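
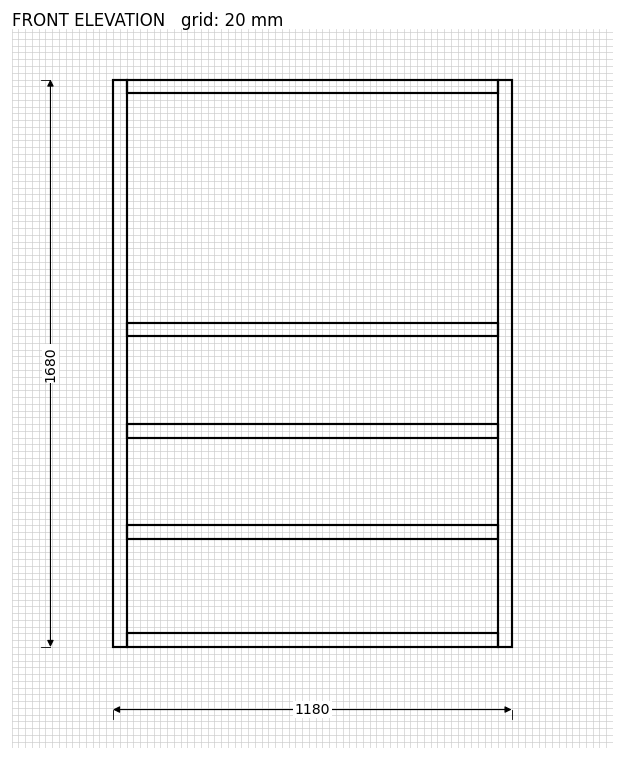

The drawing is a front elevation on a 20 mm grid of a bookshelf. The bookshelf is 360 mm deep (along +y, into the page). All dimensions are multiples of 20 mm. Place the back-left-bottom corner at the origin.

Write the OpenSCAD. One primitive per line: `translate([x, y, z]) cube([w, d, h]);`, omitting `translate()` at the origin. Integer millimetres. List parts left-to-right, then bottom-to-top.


cube([40, 360, 1680]);
translate([40, 0, 0]) cube([1100, 360, 40]);
translate([40, 0, 320]) cube([1100, 360, 40]);
translate([40, 0, 620]) cube([1100, 360, 40]);
translate([40, 0, 920]) cube([1100, 360, 40]);
translate([40, 0, 1640]) cube([1100, 360, 40]);
translate([1140, 0, 0]) cube([40, 360, 1680]);


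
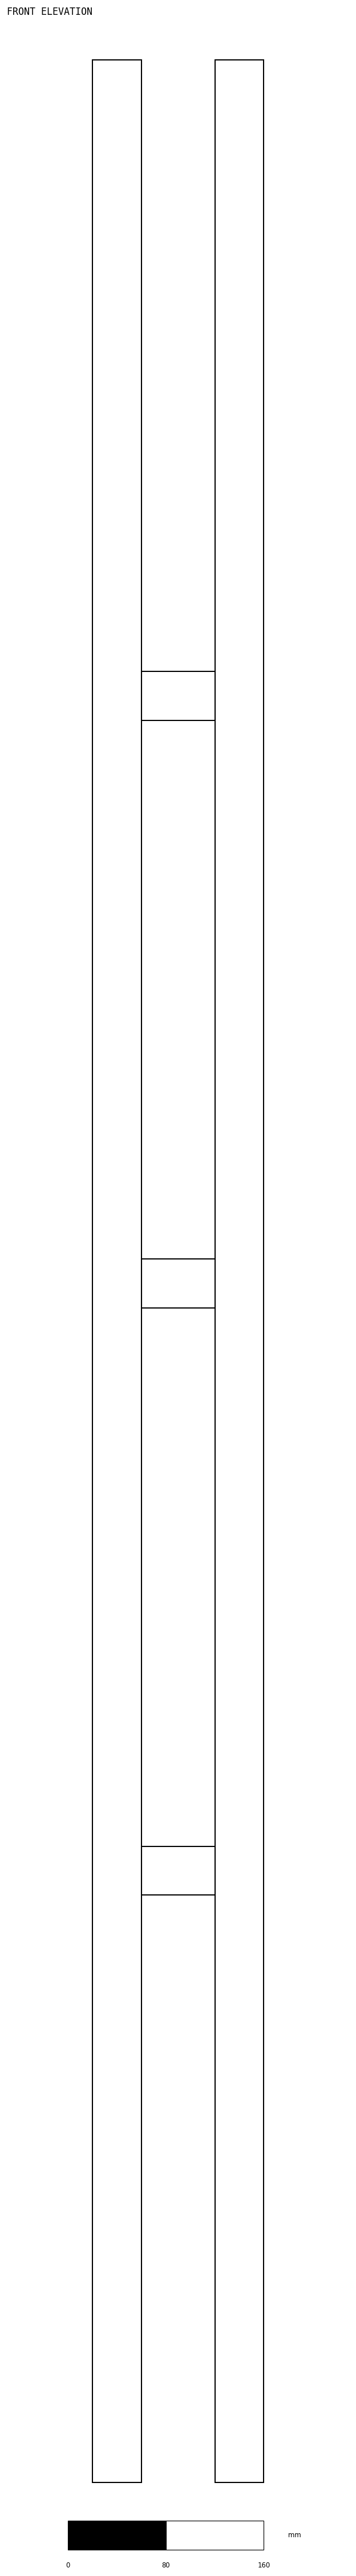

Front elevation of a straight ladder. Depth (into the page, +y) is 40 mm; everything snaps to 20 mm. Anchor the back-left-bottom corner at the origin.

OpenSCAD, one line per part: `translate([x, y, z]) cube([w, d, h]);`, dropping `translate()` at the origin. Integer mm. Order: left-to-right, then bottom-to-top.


cube([40, 40, 1980]);
translate([40, 0, 480]) cube([60, 40, 40]);
translate([40, 0, 960]) cube([60, 40, 40]);
translate([40, 0, 1440]) cube([60, 40, 40]);
translate([100, 0, 0]) cube([40, 40, 1980]);


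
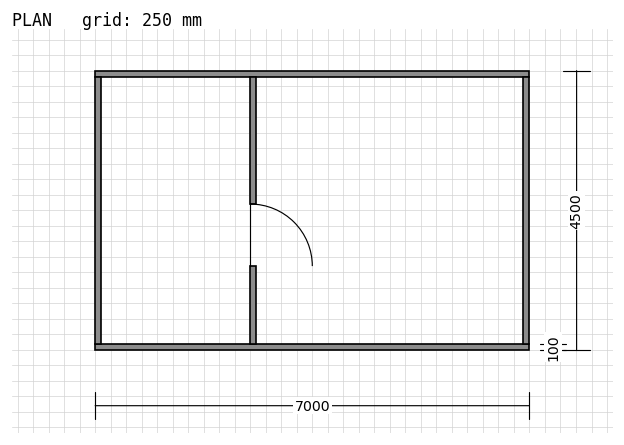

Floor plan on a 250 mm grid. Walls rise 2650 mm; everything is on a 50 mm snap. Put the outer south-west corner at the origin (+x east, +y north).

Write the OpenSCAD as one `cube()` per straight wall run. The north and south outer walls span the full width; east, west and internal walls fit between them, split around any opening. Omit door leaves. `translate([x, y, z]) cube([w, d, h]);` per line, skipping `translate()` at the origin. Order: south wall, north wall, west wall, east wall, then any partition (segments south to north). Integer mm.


cube([7000, 100, 2650]);
translate([0, 4400, 0]) cube([7000, 100, 2650]);
translate([0, 100, 0]) cube([100, 4300, 2650]);
translate([6900, 100, 0]) cube([100, 4300, 2650]);
translate([2500, 100, 0]) cube([100, 1250, 2650]);
translate([2500, 2350, 0]) cube([100, 2050, 2650]);


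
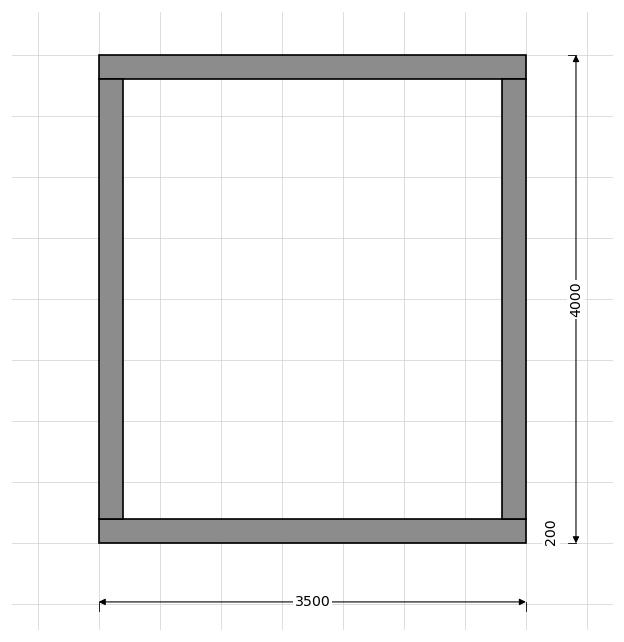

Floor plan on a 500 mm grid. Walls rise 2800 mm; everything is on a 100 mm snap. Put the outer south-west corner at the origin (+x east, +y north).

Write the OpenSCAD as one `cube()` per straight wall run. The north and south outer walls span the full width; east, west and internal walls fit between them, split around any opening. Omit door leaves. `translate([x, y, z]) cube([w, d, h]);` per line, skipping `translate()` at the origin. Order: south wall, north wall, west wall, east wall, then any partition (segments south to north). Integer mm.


cube([3500, 200, 2800]);
translate([0, 3800, 0]) cube([3500, 200, 2800]);
translate([0, 200, 0]) cube([200, 3600, 2800]);
translate([3300, 200, 0]) cube([200, 3600, 2800]);


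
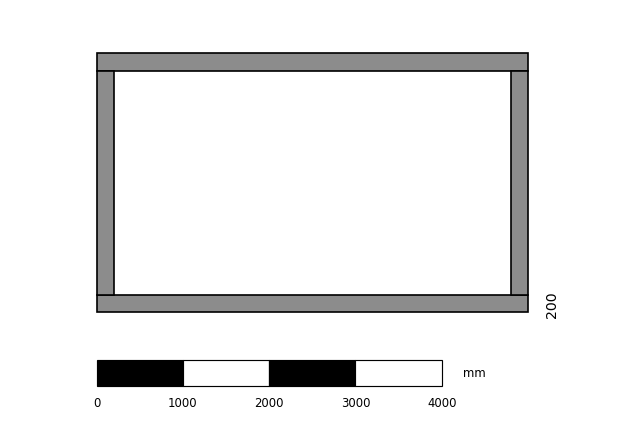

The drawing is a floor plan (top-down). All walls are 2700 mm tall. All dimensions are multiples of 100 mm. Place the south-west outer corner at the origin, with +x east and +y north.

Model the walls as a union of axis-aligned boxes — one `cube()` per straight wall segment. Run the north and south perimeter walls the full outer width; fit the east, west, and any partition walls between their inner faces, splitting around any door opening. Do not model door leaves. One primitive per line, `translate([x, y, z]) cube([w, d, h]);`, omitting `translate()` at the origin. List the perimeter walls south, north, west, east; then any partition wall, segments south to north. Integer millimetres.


cube([5000, 200, 2700]);
translate([0, 2800, 0]) cube([5000, 200, 2700]);
translate([0, 200, 0]) cube([200, 2600, 2700]);
translate([4800, 200, 0]) cube([200, 2600, 2700]);


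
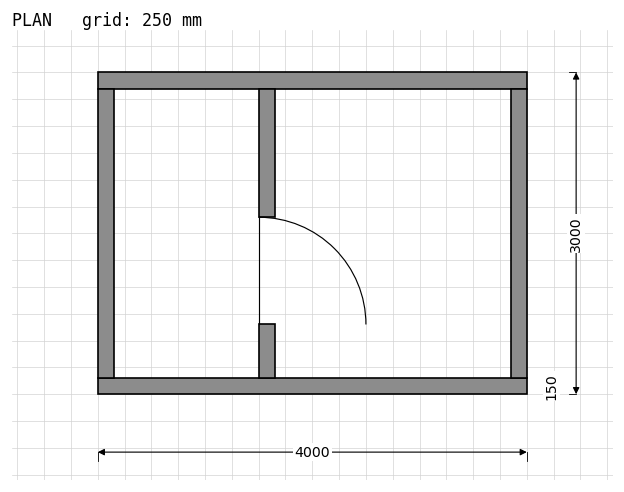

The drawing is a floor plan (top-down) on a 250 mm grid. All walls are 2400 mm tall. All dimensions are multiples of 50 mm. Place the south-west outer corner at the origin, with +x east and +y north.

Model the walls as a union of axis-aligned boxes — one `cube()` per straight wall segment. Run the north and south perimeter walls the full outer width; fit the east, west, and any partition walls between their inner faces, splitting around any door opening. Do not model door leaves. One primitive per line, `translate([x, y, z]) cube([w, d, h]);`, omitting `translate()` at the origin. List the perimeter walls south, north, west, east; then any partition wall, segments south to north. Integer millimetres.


cube([4000, 150, 2400]);
translate([0, 2850, 0]) cube([4000, 150, 2400]);
translate([0, 150, 0]) cube([150, 2700, 2400]);
translate([3850, 150, 0]) cube([150, 2700, 2400]);
translate([1500, 150, 0]) cube([150, 500, 2400]);
translate([1500, 1650, 0]) cube([150, 1200, 2400]);


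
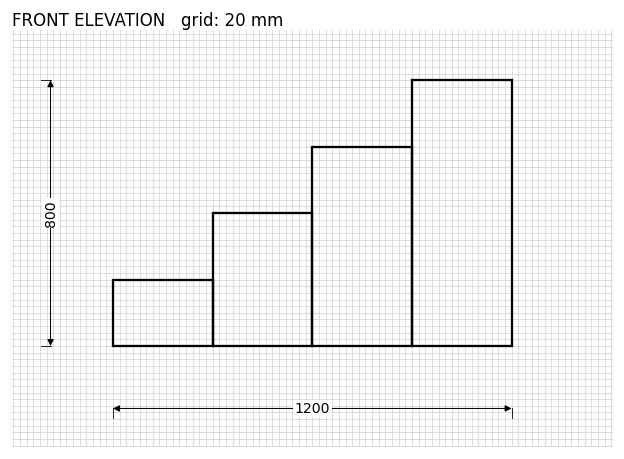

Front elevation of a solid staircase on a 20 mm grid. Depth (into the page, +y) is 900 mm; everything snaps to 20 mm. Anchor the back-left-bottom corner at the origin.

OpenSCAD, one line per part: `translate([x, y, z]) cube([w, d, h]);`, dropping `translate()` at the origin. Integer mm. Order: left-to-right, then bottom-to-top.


cube([300, 900, 200]);
translate([300, 0, 0]) cube([300, 900, 400]);
translate([600, 0, 0]) cube([300, 900, 600]);
translate([900, 0, 0]) cube([300, 900, 800]);


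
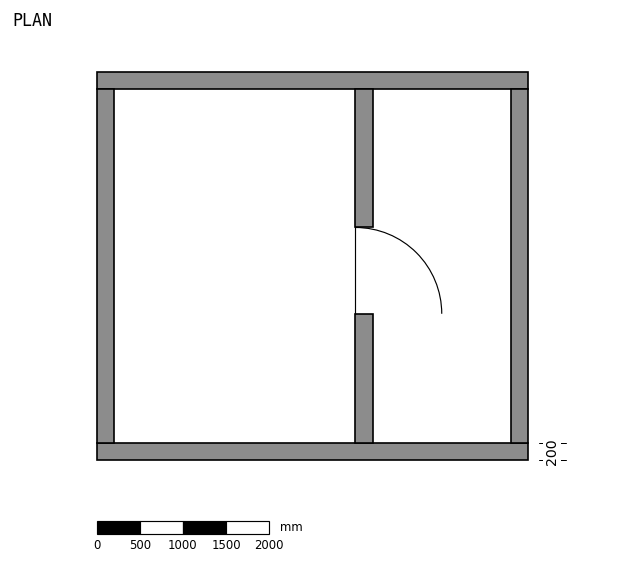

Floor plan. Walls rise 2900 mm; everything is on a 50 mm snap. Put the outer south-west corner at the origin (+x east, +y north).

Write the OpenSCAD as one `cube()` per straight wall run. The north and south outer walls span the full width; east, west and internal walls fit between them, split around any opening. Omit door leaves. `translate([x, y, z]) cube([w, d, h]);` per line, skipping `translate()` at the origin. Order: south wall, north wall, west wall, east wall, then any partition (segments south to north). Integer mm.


cube([5000, 200, 2900]);
translate([0, 4300, 0]) cube([5000, 200, 2900]);
translate([0, 200, 0]) cube([200, 4100, 2900]);
translate([4800, 200, 0]) cube([200, 4100, 2900]);
translate([3000, 200, 0]) cube([200, 1500, 2900]);
translate([3000, 2700, 0]) cube([200, 1600, 2900]);


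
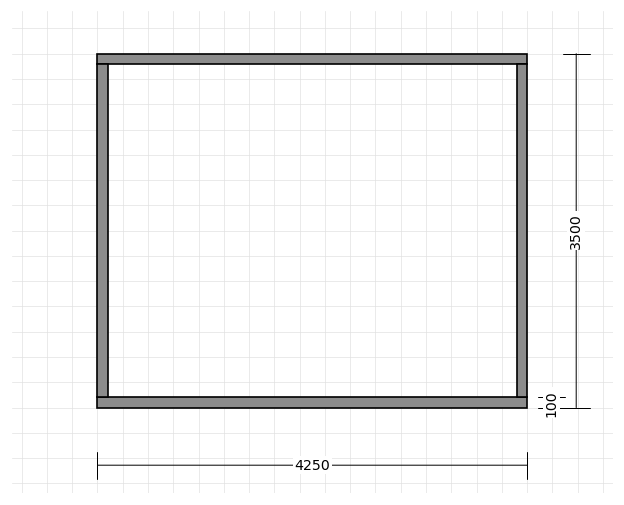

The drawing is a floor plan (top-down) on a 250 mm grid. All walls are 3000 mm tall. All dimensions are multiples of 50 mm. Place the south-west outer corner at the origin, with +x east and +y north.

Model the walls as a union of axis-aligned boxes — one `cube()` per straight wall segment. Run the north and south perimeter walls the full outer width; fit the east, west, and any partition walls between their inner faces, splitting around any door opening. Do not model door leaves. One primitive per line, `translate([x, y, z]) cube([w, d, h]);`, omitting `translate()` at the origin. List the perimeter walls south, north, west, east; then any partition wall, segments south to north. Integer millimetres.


cube([4250, 100, 3000]);
translate([0, 3400, 0]) cube([4250, 100, 3000]);
translate([0, 100, 0]) cube([100, 3300, 3000]);
translate([4150, 100, 0]) cube([100, 3300, 3000]);


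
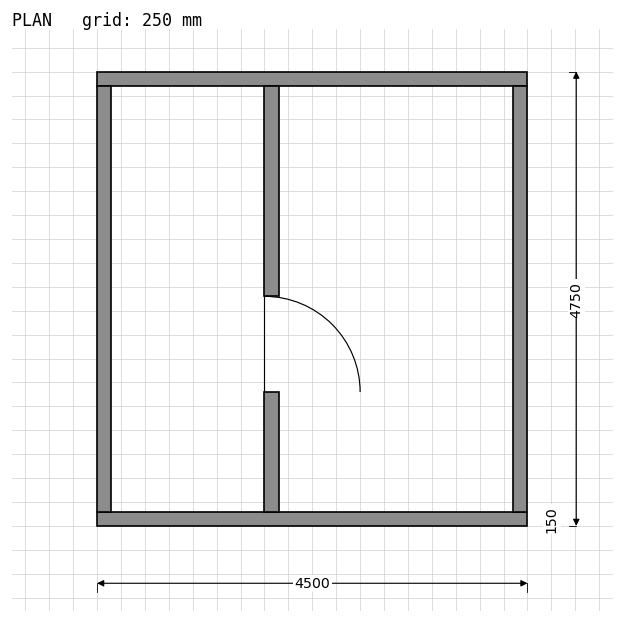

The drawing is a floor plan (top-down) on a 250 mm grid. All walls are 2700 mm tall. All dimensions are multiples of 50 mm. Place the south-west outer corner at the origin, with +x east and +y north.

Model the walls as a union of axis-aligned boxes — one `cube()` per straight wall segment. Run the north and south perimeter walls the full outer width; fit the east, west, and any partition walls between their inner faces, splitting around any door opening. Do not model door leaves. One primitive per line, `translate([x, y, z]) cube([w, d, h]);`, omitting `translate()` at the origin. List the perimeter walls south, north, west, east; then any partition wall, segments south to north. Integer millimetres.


cube([4500, 150, 2700]);
translate([0, 4600, 0]) cube([4500, 150, 2700]);
translate([0, 150, 0]) cube([150, 4450, 2700]);
translate([4350, 150, 0]) cube([150, 4450, 2700]);
translate([1750, 150, 0]) cube([150, 1250, 2700]);
translate([1750, 2400, 0]) cube([150, 2200, 2700]);


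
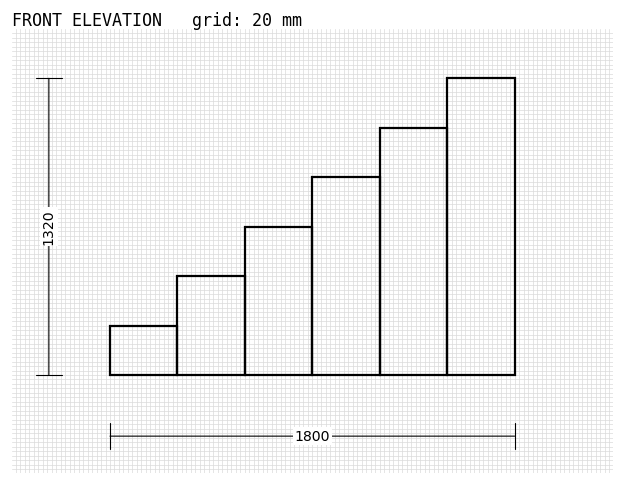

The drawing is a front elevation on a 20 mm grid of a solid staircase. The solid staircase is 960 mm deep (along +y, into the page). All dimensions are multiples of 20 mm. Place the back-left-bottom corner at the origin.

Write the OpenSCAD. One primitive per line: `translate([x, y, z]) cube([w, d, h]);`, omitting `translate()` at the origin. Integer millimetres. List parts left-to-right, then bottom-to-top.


cube([300, 960, 220]);
translate([300, 0, 0]) cube([300, 960, 440]);
translate([600, 0, 0]) cube([300, 960, 660]);
translate([900, 0, 0]) cube([300, 960, 880]);
translate([1200, 0, 0]) cube([300, 960, 1100]);
translate([1500, 0, 0]) cube([300, 960, 1320]);


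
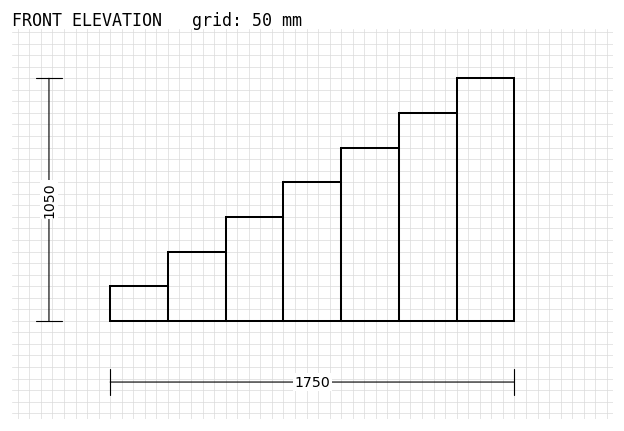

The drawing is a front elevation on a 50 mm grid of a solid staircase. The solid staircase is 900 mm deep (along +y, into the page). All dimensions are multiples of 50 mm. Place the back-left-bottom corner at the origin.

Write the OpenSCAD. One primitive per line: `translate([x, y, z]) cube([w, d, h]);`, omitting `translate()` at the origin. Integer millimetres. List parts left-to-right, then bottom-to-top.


cube([250, 900, 150]);
translate([250, 0, 0]) cube([250, 900, 300]);
translate([500, 0, 0]) cube([250, 900, 450]);
translate([750, 0, 0]) cube([250, 900, 600]);
translate([1000, 0, 0]) cube([250, 900, 750]);
translate([1250, 0, 0]) cube([250, 900, 900]);
translate([1500, 0, 0]) cube([250, 900, 1050]);


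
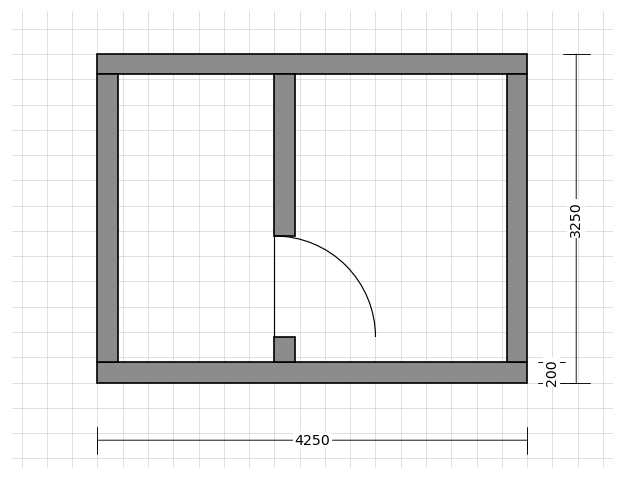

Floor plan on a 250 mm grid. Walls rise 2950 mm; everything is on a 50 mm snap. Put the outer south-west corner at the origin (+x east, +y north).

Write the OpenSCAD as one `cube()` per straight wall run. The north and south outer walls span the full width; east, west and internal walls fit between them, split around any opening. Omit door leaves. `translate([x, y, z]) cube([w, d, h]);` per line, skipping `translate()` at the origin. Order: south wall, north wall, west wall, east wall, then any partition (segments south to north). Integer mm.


cube([4250, 200, 2950]);
translate([0, 3050, 0]) cube([4250, 200, 2950]);
translate([0, 200, 0]) cube([200, 2850, 2950]);
translate([4050, 200, 0]) cube([200, 2850, 2950]);
translate([1750, 200, 0]) cube([200, 250, 2950]);
translate([1750, 1450, 0]) cube([200, 1600, 2950]);


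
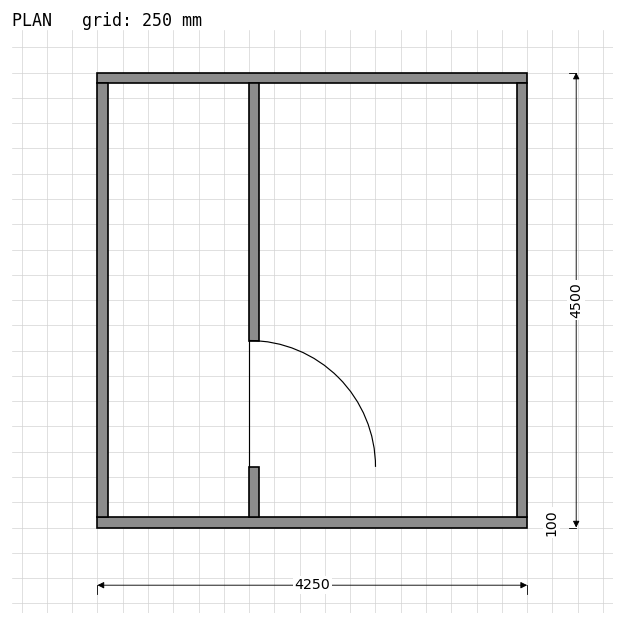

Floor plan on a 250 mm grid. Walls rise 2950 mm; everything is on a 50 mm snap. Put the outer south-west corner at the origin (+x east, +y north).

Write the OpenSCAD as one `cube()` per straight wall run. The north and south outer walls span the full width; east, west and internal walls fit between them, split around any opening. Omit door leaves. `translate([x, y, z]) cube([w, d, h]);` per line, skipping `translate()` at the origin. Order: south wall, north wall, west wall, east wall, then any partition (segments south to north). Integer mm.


cube([4250, 100, 2950]);
translate([0, 4400, 0]) cube([4250, 100, 2950]);
translate([0, 100, 0]) cube([100, 4300, 2950]);
translate([4150, 100, 0]) cube([100, 4300, 2950]);
translate([1500, 100, 0]) cube([100, 500, 2950]);
translate([1500, 1850, 0]) cube([100, 2550, 2950]);


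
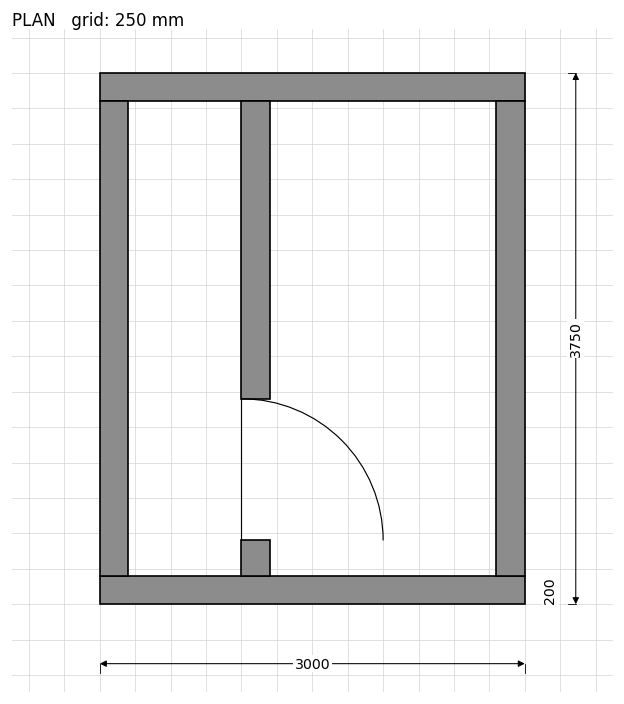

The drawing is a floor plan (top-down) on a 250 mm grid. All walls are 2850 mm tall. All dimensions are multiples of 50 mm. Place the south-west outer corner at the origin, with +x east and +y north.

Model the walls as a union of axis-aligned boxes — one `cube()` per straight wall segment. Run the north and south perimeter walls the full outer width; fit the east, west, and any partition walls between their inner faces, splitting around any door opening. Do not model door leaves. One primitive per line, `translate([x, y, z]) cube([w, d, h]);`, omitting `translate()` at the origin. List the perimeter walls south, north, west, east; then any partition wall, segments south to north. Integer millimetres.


cube([3000, 200, 2850]);
translate([0, 3550, 0]) cube([3000, 200, 2850]);
translate([0, 200, 0]) cube([200, 3350, 2850]);
translate([2800, 200, 0]) cube([200, 3350, 2850]);
translate([1000, 200, 0]) cube([200, 250, 2850]);
translate([1000, 1450, 0]) cube([200, 2100, 2850]);


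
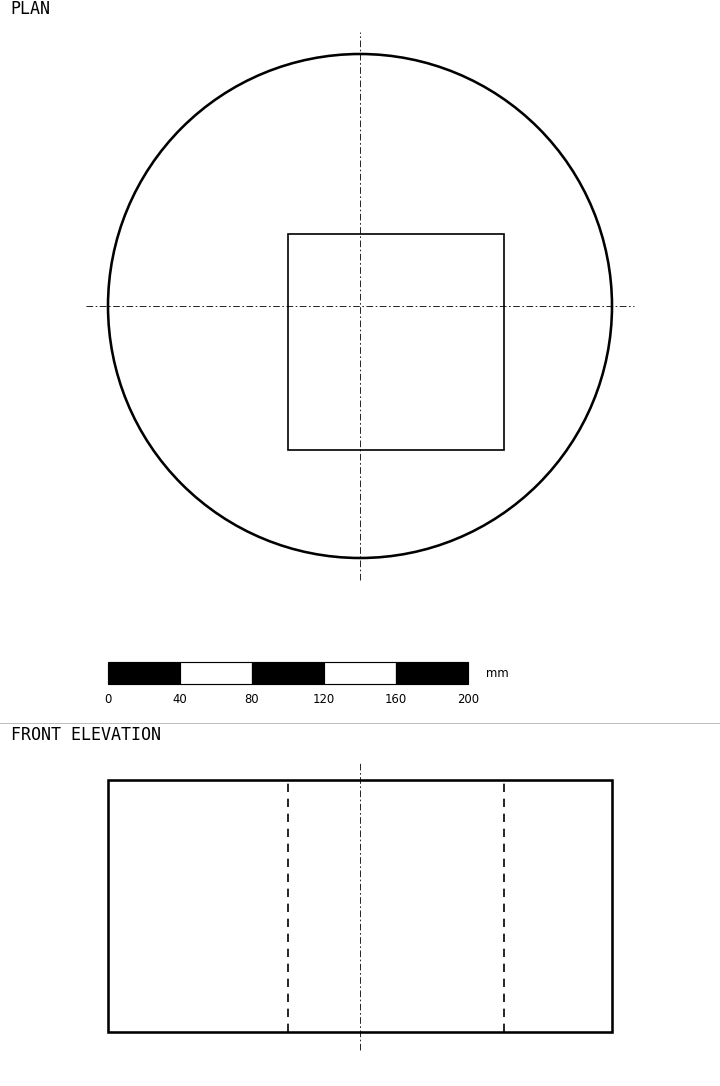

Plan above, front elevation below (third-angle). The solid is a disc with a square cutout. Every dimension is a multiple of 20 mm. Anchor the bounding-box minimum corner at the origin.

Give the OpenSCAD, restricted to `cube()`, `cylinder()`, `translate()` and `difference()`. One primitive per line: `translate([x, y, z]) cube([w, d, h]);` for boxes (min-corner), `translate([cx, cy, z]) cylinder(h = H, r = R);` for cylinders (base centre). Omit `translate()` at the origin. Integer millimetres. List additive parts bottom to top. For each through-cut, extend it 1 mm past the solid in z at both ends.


difference() {
  translate([140, 140, 0]) cylinder(h = 140, r = 140);
  translate([100, 60, -1]) cube([120, 120, 142]);
}


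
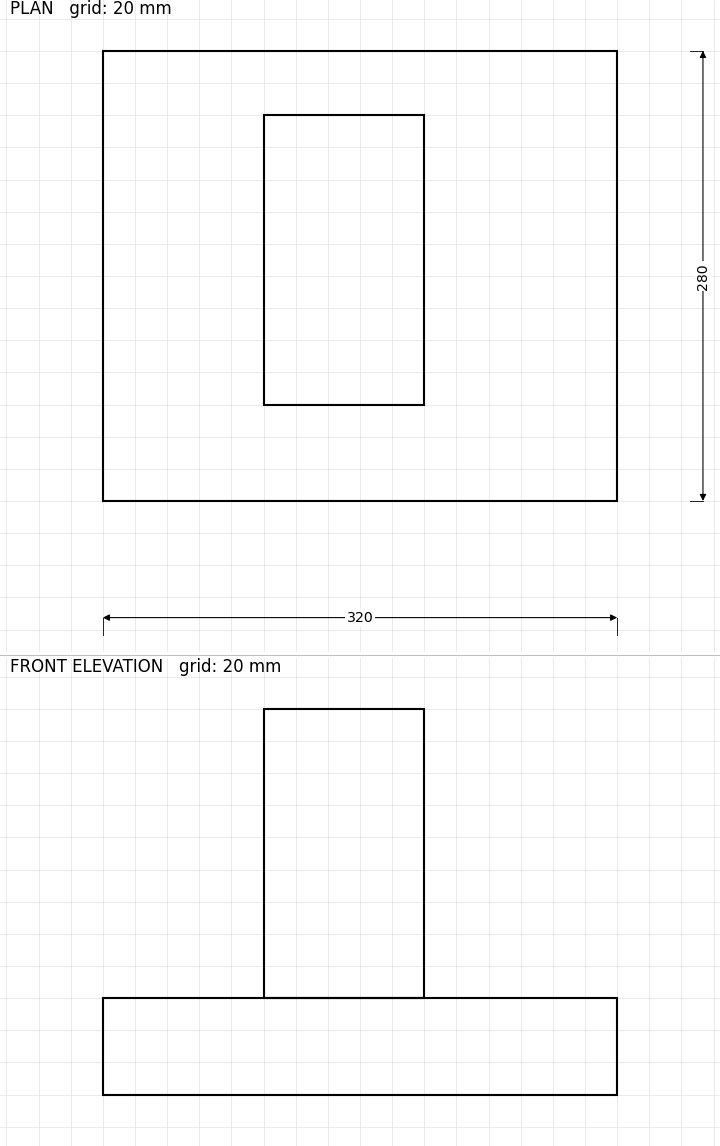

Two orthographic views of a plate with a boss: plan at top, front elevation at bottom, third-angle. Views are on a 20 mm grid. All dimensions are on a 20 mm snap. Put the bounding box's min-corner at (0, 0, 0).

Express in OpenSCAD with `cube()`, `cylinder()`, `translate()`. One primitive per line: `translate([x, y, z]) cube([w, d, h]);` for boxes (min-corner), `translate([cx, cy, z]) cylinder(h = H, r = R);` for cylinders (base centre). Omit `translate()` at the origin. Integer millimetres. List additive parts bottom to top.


cube([320, 280, 60]);
translate([100, 60, 60]) cube([100, 180, 180]);


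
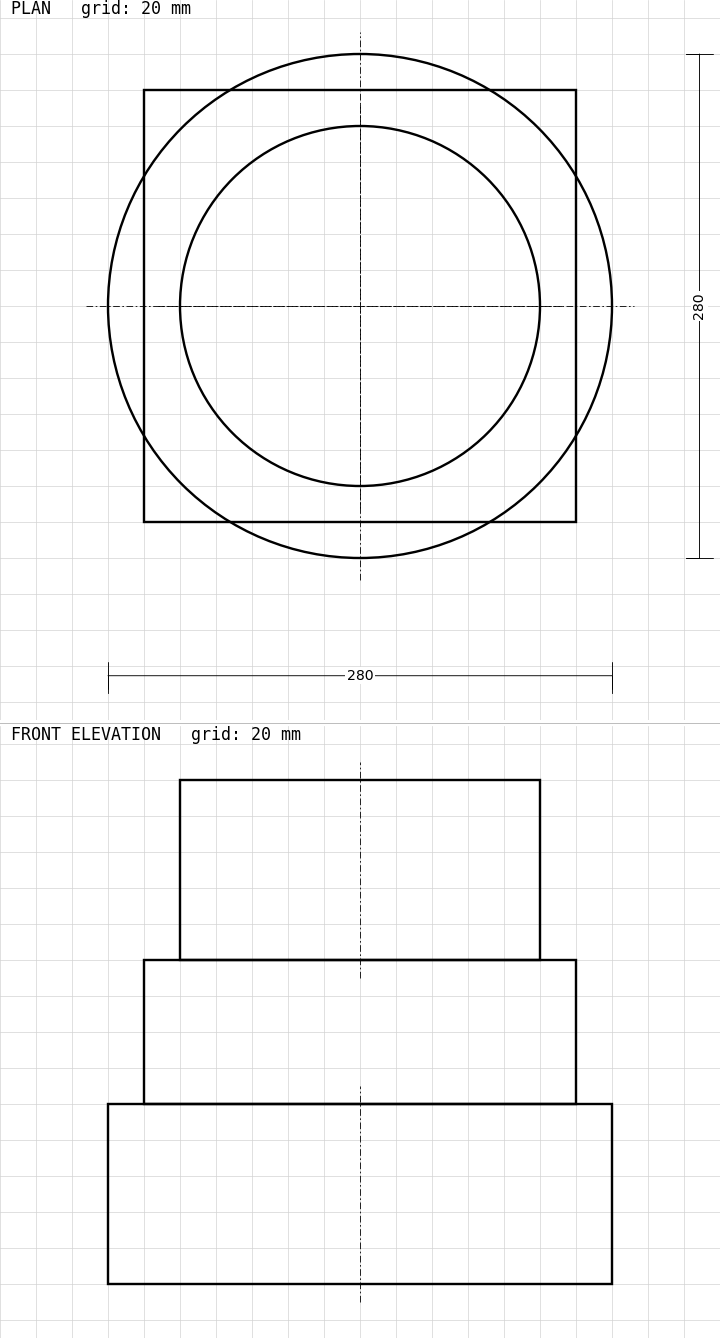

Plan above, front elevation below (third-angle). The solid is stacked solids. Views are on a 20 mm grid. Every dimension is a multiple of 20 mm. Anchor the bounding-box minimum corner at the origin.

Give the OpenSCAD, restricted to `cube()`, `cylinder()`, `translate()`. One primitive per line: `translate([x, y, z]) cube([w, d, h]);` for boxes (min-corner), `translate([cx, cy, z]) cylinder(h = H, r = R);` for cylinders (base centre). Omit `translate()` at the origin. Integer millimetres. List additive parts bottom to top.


translate([140, 140, 0]) cylinder(h = 100, r = 140);
translate([20, 20, 100]) cube([240, 240, 80]);
translate([140, 140, 180]) cylinder(h = 100, r = 100);


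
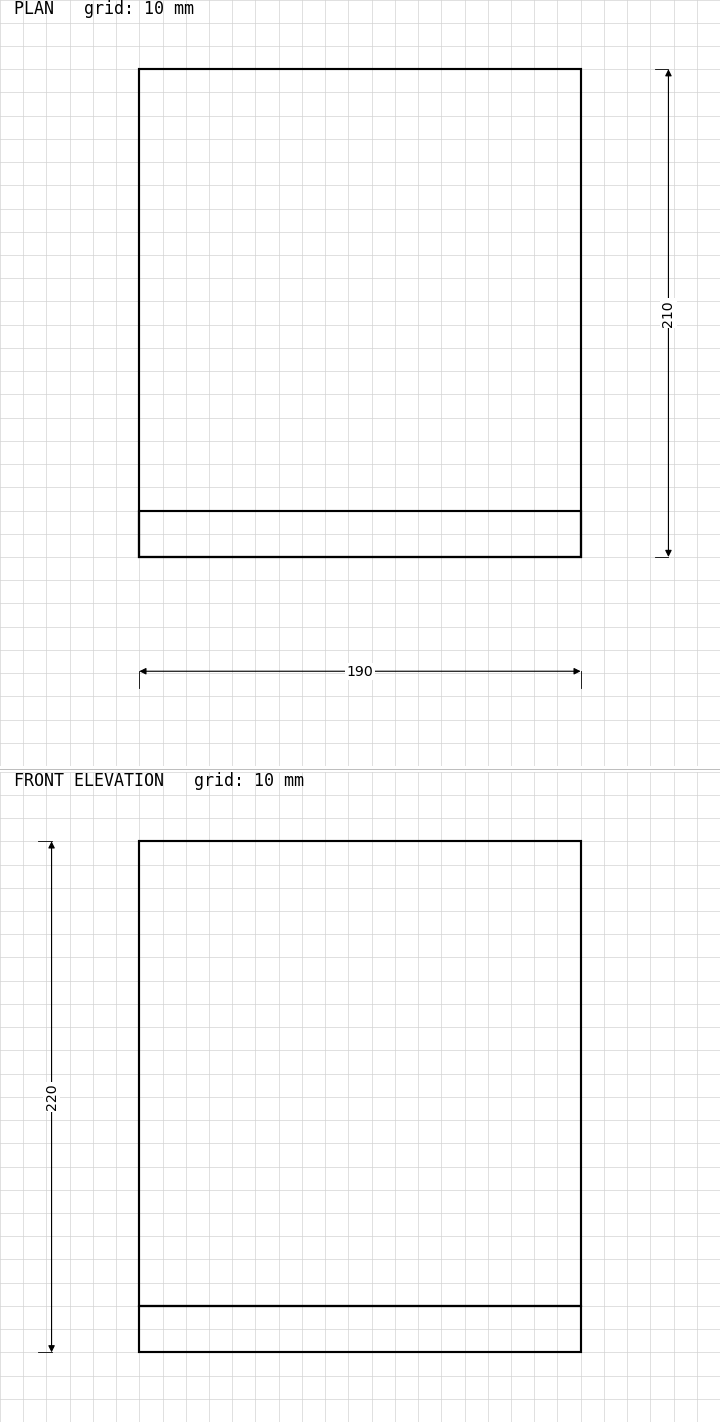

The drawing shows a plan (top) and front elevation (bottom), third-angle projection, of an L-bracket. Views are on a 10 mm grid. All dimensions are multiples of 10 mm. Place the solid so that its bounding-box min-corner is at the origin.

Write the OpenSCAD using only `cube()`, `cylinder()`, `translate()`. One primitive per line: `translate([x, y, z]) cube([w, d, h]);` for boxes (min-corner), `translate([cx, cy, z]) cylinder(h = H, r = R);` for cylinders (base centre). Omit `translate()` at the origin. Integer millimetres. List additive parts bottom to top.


cube([190, 210, 20]);
translate([0, 0, 20]) cube([190, 20, 200]);


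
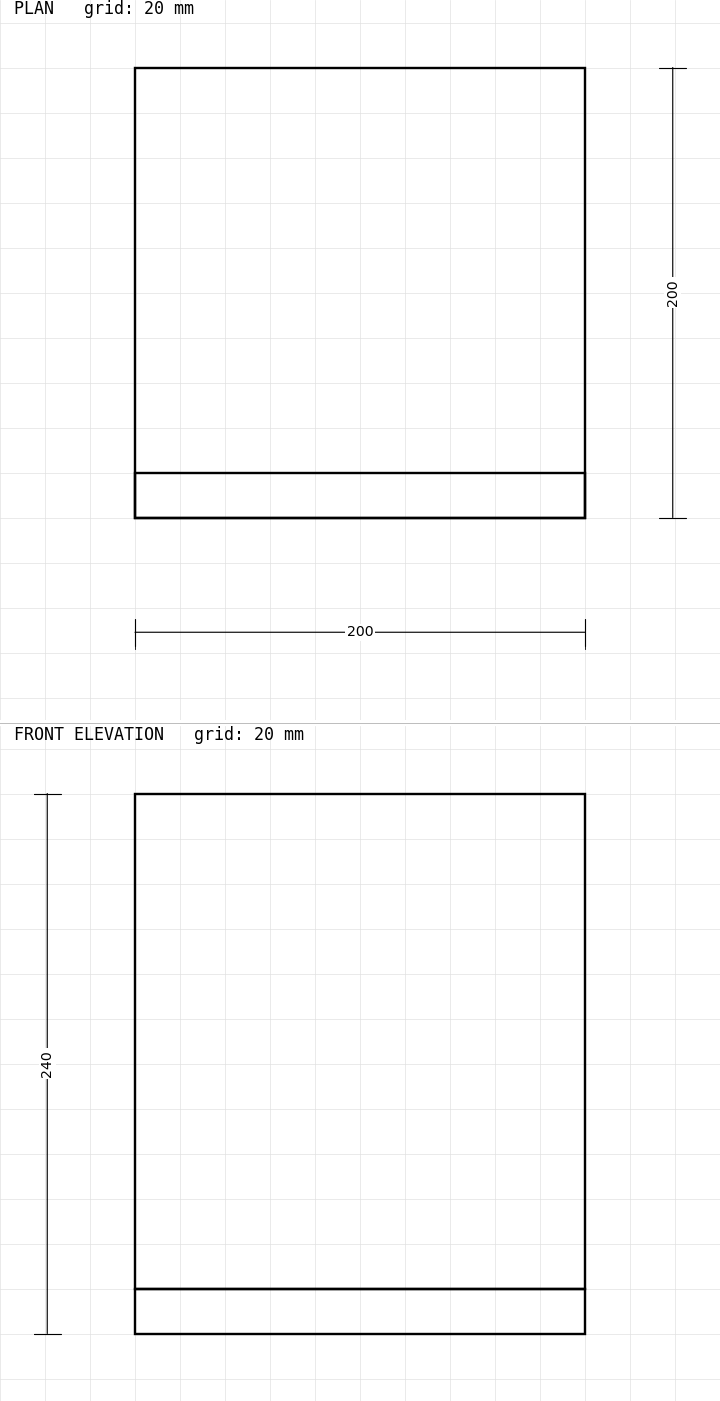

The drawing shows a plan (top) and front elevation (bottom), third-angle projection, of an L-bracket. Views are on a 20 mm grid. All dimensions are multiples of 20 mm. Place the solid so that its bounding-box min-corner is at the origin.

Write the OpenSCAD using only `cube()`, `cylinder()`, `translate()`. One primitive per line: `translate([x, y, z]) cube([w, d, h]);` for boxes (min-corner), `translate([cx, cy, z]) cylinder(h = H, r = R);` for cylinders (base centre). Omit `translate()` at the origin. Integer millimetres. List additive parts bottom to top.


cube([200, 200, 20]);
translate([0, 0, 20]) cube([200, 20, 220]);


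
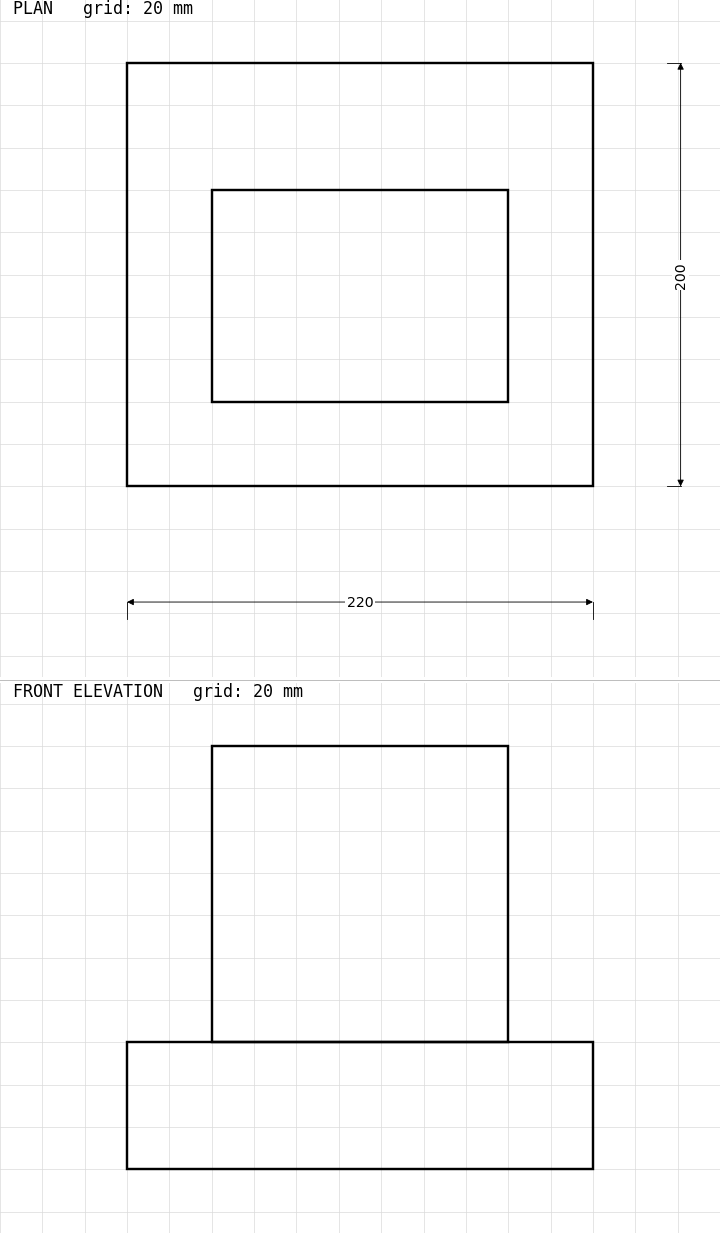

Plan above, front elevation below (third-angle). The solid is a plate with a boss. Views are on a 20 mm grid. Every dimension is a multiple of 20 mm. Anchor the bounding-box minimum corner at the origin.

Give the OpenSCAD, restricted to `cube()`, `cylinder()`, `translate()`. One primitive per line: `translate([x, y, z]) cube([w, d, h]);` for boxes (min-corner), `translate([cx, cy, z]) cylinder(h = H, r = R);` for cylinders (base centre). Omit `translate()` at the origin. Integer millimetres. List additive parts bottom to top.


cube([220, 200, 60]);
translate([40, 40, 60]) cube([140, 100, 140]);


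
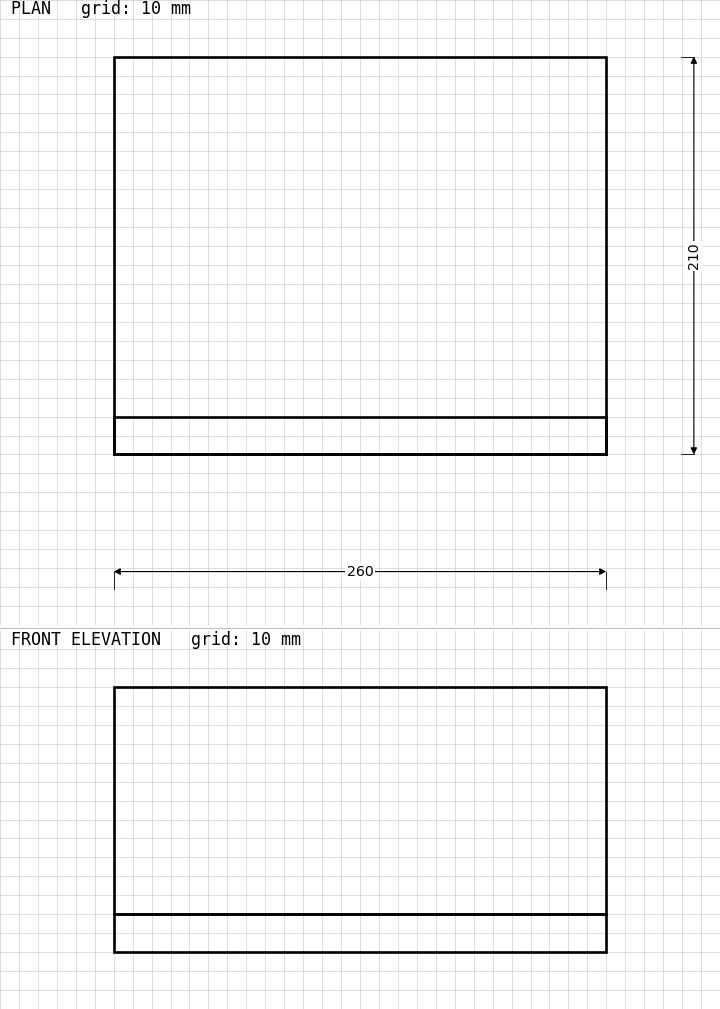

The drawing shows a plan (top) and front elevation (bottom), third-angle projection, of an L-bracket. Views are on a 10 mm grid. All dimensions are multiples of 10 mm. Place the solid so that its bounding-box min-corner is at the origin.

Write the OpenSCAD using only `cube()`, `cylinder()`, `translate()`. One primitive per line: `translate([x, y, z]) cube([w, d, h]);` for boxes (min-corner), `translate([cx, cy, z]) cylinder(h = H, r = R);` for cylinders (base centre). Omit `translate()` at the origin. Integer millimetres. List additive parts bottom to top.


cube([260, 210, 20]);
translate([0, 0, 20]) cube([260, 20, 120]);


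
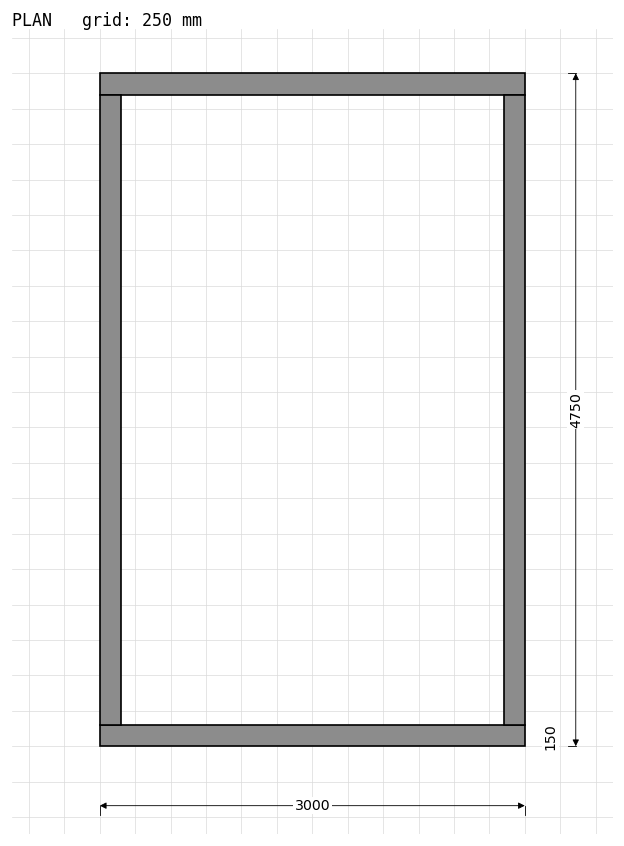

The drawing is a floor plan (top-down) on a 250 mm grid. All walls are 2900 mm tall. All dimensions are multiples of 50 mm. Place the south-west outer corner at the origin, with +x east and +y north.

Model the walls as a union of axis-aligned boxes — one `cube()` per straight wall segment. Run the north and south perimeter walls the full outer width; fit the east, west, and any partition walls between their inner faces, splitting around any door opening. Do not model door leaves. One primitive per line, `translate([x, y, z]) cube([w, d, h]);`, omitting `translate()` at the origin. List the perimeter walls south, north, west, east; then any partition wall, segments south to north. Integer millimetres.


cube([3000, 150, 2900]);
translate([0, 4600, 0]) cube([3000, 150, 2900]);
translate([0, 150, 0]) cube([150, 4450, 2900]);
translate([2850, 150, 0]) cube([150, 4450, 2900]);


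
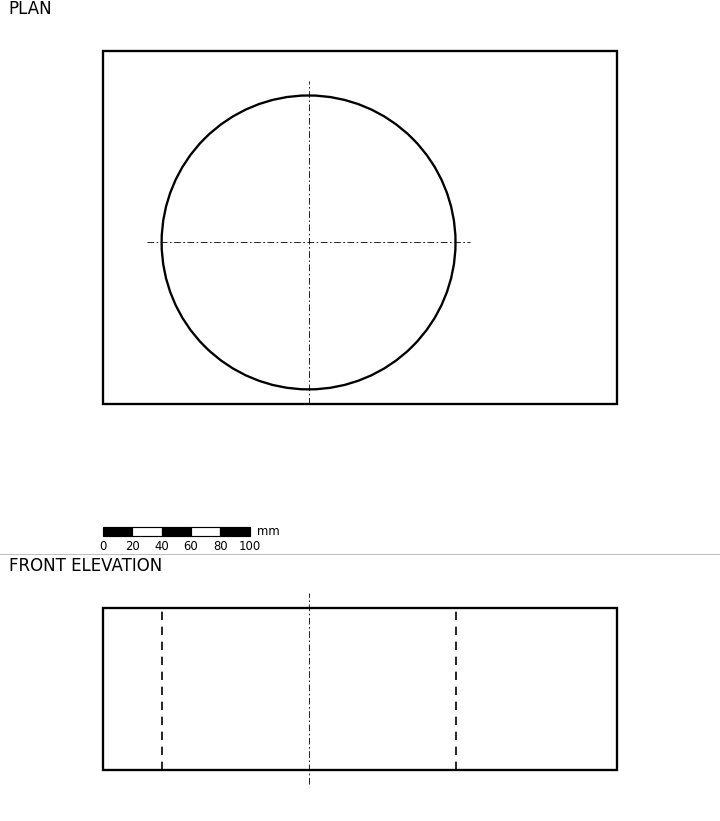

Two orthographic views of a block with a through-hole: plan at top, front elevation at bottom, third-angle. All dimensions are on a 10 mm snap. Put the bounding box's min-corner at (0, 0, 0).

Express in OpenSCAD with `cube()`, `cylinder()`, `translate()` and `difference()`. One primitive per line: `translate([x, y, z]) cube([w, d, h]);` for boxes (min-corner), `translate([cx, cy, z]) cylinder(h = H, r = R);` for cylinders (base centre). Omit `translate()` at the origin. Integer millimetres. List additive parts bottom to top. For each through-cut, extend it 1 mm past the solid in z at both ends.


difference() {
  cube([350, 240, 110]);
  translate([140, 110, -1]) cylinder(h = 112, r = 100);
}


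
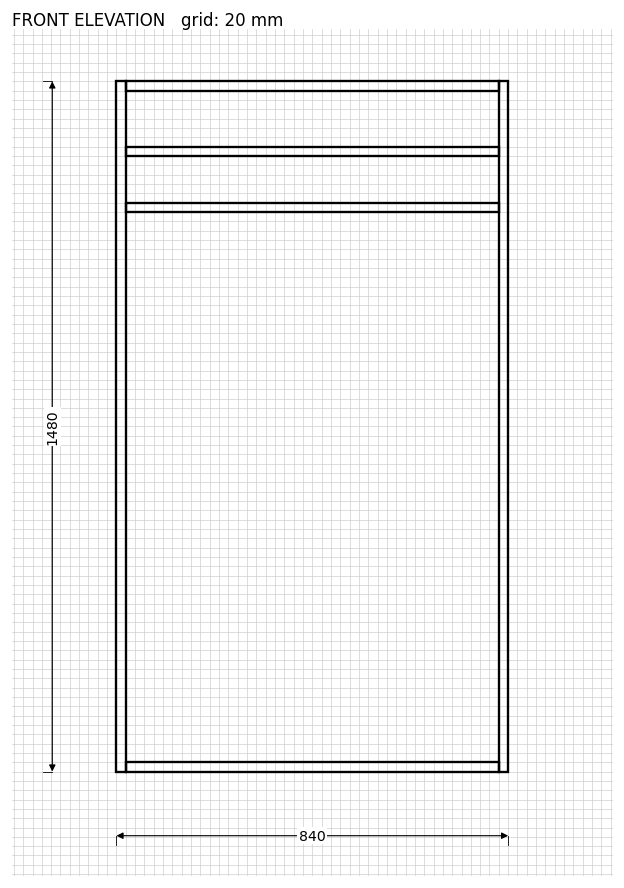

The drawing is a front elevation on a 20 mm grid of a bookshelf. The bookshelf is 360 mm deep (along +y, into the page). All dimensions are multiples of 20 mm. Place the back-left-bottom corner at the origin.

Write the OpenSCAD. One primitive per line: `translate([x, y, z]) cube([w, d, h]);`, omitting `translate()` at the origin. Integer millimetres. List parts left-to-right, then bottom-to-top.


cube([20, 360, 1480]);
translate([20, 0, 0]) cube([800, 360, 20]);
translate([20, 0, 1200]) cube([800, 360, 20]);
translate([20, 0, 1320]) cube([800, 360, 20]);
translate([20, 0, 1460]) cube([800, 360, 20]);
translate([820, 0, 0]) cube([20, 360, 1480]);


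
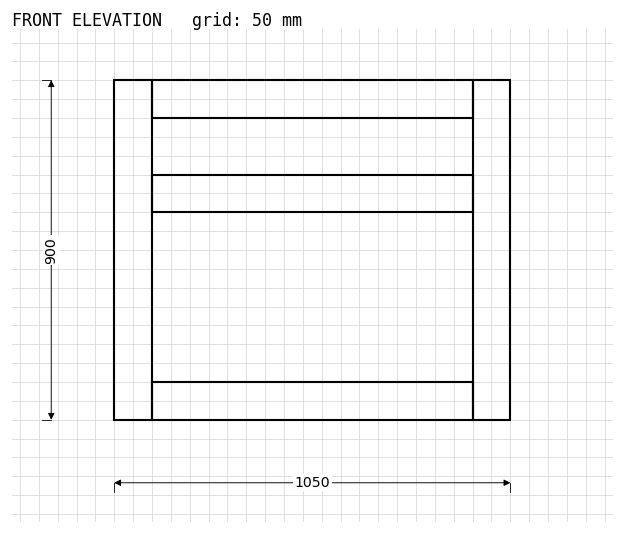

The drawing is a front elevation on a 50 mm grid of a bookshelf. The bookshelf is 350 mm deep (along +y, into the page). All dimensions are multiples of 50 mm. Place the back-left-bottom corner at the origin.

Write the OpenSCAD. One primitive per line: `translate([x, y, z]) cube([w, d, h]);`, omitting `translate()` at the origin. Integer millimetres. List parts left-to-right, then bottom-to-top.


cube([100, 350, 900]);
translate([100, 0, 0]) cube([850, 350, 100]);
translate([100, 0, 550]) cube([850, 350, 100]);
translate([100, 0, 800]) cube([850, 350, 100]);
translate([950, 0, 0]) cube([100, 350, 900]);


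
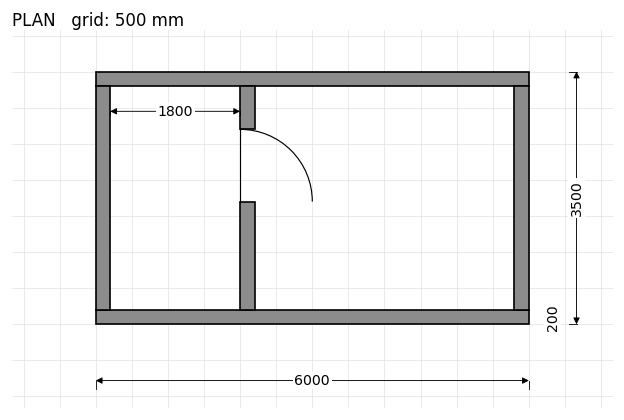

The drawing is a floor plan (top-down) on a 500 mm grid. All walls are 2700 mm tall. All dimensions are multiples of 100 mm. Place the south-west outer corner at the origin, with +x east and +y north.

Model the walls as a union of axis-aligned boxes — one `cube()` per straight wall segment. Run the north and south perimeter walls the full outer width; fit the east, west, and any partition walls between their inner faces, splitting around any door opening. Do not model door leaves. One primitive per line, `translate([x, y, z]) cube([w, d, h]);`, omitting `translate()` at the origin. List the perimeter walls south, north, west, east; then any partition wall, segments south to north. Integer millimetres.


cube([6000, 200, 2700]);
translate([0, 3300, 0]) cube([6000, 200, 2700]);
translate([0, 200, 0]) cube([200, 3100, 2700]);
translate([5800, 200, 0]) cube([200, 3100, 2700]);
translate([2000, 200, 0]) cube([200, 1500, 2700]);
translate([2000, 2700, 0]) cube([200, 600, 2700]);


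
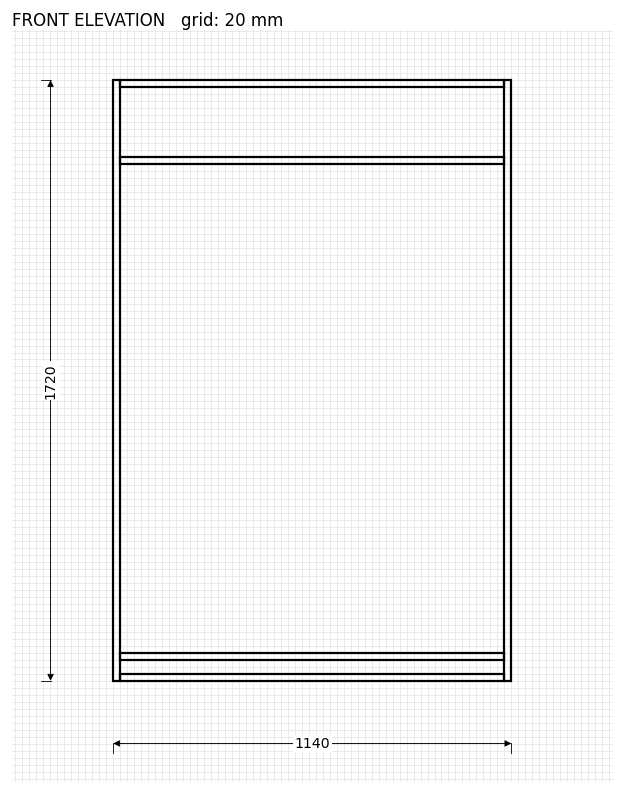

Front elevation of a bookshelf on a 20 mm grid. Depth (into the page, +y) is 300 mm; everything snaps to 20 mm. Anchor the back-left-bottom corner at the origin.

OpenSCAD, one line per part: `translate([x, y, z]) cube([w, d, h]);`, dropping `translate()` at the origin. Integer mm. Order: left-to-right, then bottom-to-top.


cube([20, 300, 1720]);
translate([20, 0, 0]) cube([1100, 300, 20]);
translate([20, 0, 60]) cube([1100, 300, 20]);
translate([20, 0, 1480]) cube([1100, 300, 20]);
translate([20, 0, 1700]) cube([1100, 300, 20]);
translate([1120, 0, 0]) cube([20, 300, 1720]);


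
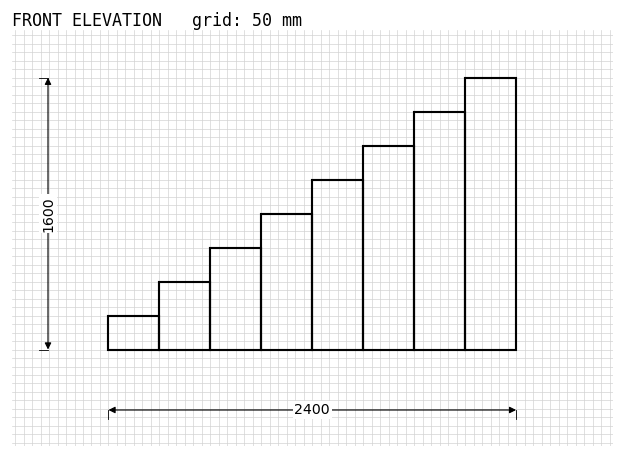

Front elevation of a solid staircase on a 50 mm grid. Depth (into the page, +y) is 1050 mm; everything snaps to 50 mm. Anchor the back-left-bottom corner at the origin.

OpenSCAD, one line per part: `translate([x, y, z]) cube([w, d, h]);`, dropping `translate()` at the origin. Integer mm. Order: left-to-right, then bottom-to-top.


cube([300, 1050, 200]);
translate([300, 0, 0]) cube([300, 1050, 400]);
translate([600, 0, 0]) cube([300, 1050, 600]);
translate([900, 0, 0]) cube([300, 1050, 800]);
translate([1200, 0, 0]) cube([300, 1050, 1000]);
translate([1500, 0, 0]) cube([300, 1050, 1200]);
translate([1800, 0, 0]) cube([300, 1050, 1400]);
translate([2100, 0, 0]) cube([300, 1050, 1600]);


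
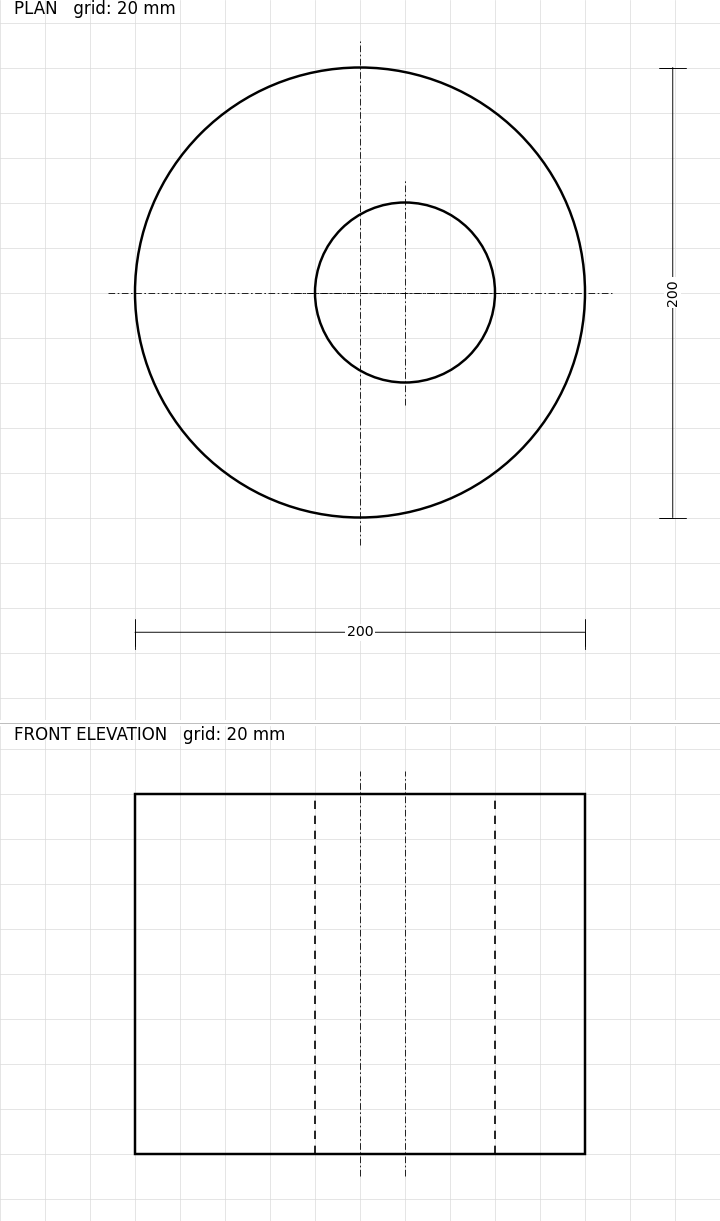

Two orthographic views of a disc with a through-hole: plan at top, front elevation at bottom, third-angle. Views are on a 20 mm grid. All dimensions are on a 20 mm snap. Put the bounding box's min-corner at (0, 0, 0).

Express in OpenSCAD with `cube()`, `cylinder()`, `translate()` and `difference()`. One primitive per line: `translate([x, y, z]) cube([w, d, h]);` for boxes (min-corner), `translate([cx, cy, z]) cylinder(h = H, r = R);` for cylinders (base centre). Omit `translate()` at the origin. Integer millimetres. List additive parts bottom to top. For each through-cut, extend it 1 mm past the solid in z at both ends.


difference() {
  translate([100, 100, 0]) cylinder(h = 160, r = 100);
  translate([120, 100, -1]) cylinder(h = 162, r = 40);
}


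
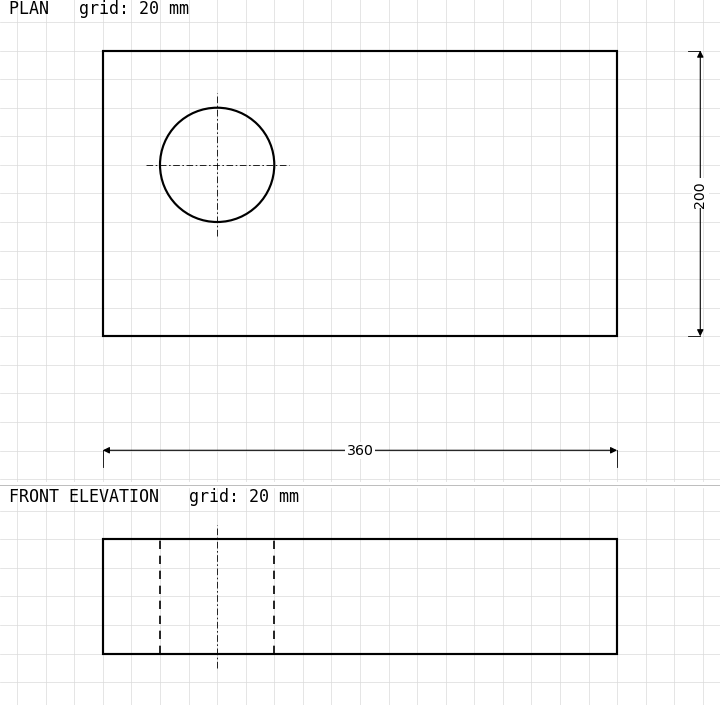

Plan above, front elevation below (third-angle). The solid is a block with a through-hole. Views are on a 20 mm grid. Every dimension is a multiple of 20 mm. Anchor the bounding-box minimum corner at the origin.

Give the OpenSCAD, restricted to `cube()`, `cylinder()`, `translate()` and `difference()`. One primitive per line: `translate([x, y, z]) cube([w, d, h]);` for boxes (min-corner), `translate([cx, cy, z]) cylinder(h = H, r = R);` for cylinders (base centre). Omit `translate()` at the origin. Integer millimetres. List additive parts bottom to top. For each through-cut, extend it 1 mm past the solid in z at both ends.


difference() {
  cube([360, 200, 80]);
  translate([80, 120, -1]) cylinder(h = 82, r = 40);
}


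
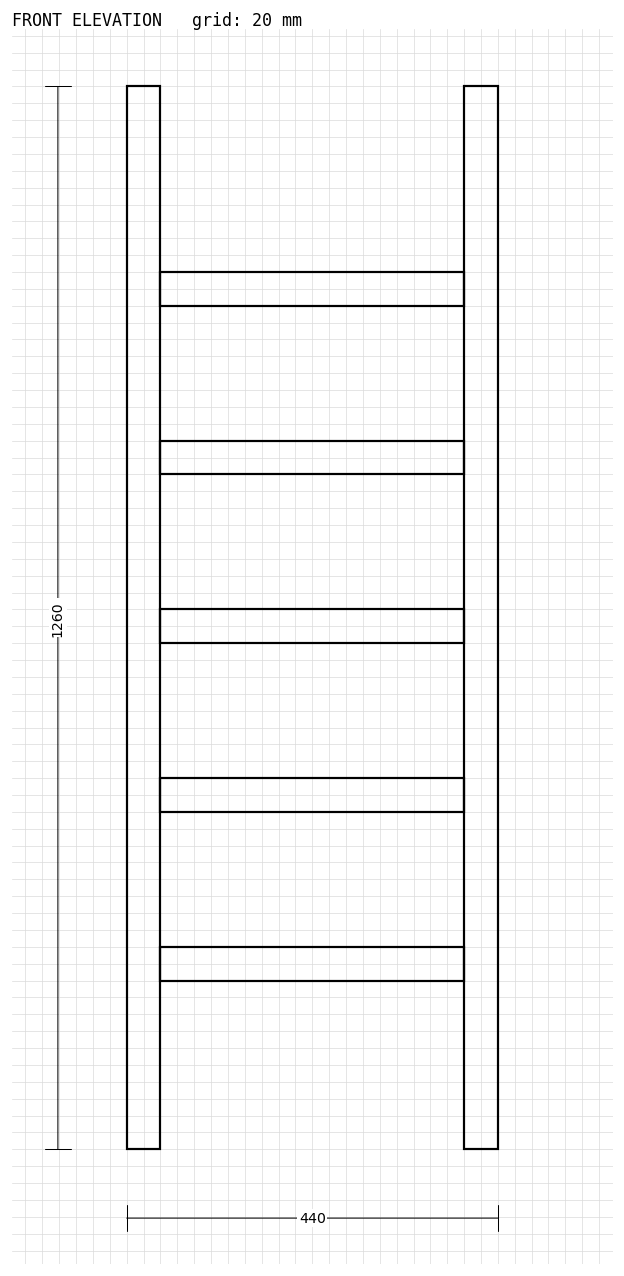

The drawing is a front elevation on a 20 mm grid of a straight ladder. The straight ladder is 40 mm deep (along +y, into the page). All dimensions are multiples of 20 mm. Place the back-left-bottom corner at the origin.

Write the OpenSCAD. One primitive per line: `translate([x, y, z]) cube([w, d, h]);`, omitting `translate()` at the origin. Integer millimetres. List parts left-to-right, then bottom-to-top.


cube([40, 40, 1260]);
translate([40, 0, 200]) cube([360, 40, 40]);
translate([40, 0, 400]) cube([360, 40, 40]);
translate([40, 0, 600]) cube([360, 40, 40]);
translate([40, 0, 800]) cube([360, 40, 40]);
translate([40, 0, 1000]) cube([360, 40, 40]);
translate([400, 0, 0]) cube([40, 40, 1260]);


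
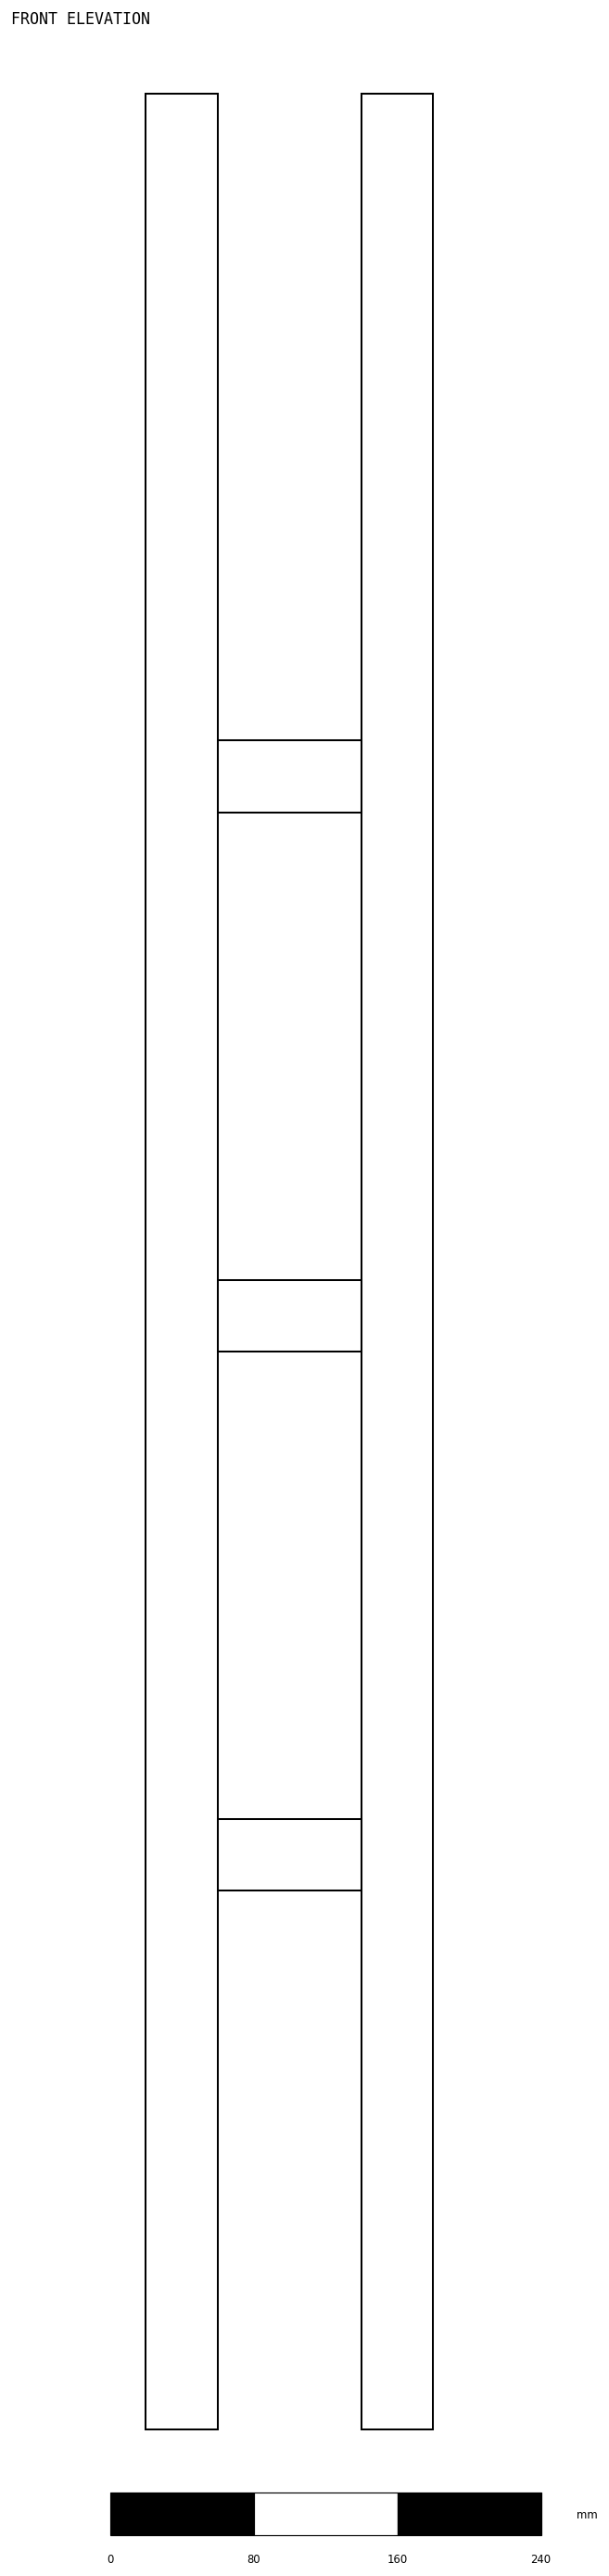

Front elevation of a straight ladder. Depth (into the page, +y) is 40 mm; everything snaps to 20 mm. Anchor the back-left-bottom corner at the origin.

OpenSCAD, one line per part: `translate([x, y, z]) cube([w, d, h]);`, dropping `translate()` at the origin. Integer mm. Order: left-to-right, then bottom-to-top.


cube([40, 40, 1300]);
translate([40, 0, 300]) cube([80, 40, 40]);
translate([40, 0, 600]) cube([80, 40, 40]);
translate([40, 0, 900]) cube([80, 40, 40]);
translate([120, 0, 0]) cube([40, 40, 1300]);


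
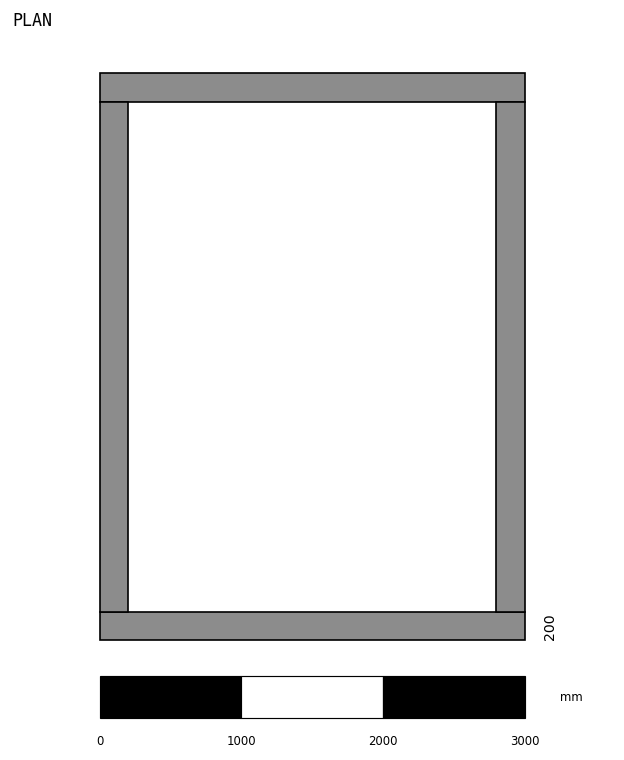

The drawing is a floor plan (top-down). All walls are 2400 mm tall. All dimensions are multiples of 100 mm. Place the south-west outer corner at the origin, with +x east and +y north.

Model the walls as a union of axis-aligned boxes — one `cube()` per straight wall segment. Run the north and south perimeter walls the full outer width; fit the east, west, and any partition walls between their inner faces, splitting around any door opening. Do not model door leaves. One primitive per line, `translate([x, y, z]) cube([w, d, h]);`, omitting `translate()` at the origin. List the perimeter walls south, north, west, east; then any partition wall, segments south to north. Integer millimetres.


cube([3000, 200, 2400]);
translate([0, 3800, 0]) cube([3000, 200, 2400]);
translate([0, 200, 0]) cube([200, 3600, 2400]);
translate([2800, 200, 0]) cube([200, 3600, 2400]);


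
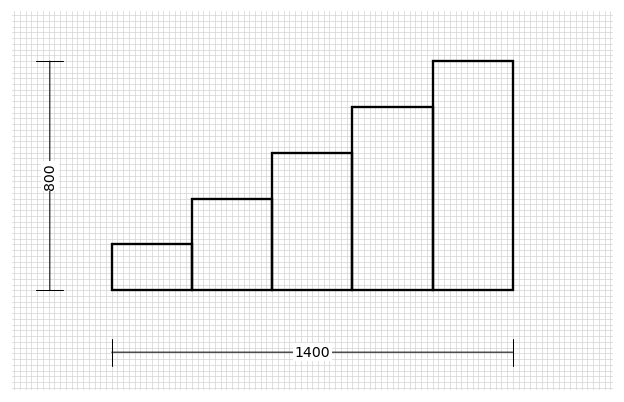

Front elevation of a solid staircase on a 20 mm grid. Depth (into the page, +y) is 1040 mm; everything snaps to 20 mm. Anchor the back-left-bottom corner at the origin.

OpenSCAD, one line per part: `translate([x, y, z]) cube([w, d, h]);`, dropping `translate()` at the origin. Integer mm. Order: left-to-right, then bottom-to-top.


cube([280, 1040, 160]);
translate([280, 0, 0]) cube([280, 1040, 320]);
translate([560, 0, 0]) cube([280, 1040, 480]);
translate([840, 0, 0]) cube([280, 1040, 640]);
translate([1120, 0, 0]) cube([280, 1040, 800]);


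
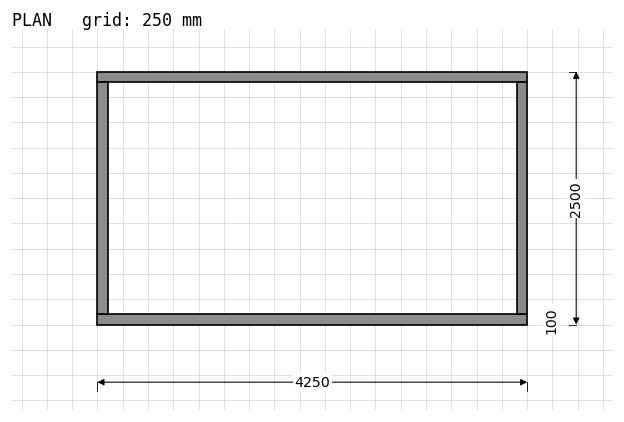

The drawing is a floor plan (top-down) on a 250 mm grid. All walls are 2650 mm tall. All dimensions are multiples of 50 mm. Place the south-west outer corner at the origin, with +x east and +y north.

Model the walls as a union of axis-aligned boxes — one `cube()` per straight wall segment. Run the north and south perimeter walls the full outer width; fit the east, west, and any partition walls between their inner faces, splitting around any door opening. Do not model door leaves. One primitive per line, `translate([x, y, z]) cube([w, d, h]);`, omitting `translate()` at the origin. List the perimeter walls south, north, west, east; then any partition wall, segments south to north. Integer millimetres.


cube([4250, 100, 2650]);
translate([0, 2400, 0]) cube([4250, 100, 2650]);
translate([0, 100, 0]) cube([100, 2300, 2650]);
translate([4150, 100, 0]) cube([100, 2300, 2650]);


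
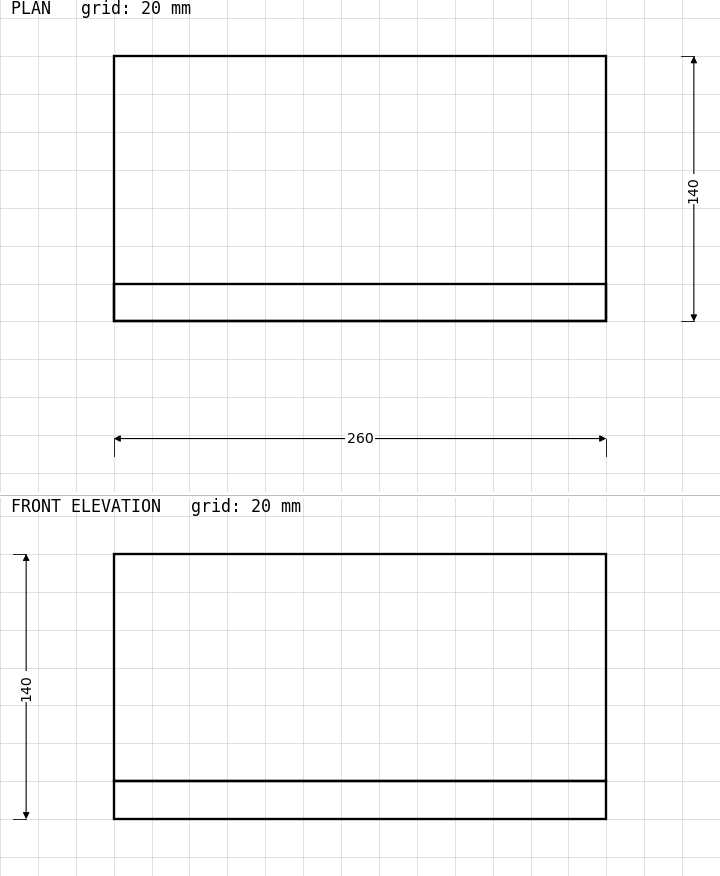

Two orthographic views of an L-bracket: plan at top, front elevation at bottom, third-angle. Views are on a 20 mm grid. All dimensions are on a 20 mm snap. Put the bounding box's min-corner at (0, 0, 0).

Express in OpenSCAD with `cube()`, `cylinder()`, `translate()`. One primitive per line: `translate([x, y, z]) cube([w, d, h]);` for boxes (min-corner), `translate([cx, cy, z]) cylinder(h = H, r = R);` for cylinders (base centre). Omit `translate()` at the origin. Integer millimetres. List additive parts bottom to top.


cube([260, 140, 20]);
translate([0, 0, 20]) cube([260, 20, 120]);


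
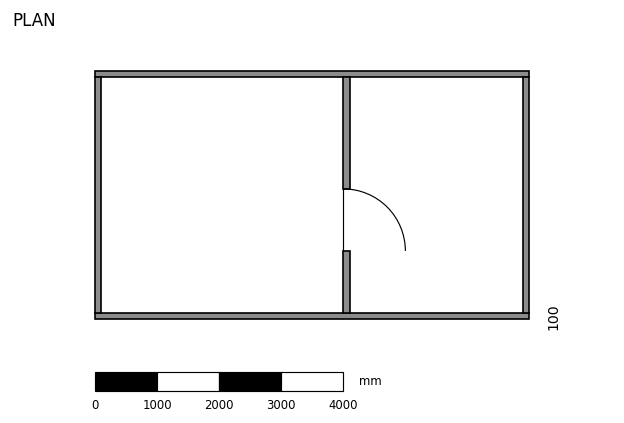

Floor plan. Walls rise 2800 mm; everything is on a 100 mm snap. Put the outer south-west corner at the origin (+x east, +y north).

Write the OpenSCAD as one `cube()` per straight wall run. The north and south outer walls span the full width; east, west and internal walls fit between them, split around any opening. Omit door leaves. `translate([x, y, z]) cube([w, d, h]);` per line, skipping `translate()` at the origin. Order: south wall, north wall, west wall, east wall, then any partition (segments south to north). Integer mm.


cube([7000, 100, 2800]);
translate([0, 3900, 0]) cube([7000, 100, 2800]);
translate([0, 100, 0]) cube([100, 3800, 2800]);
translate([6900, 100, 0]) cube([100, 3800, 2800]);
translate([4000, 100, 0]) cube([100, 1000, 2800]);
translate([4000, 2100, 0]) cube([100, 1800, 2800]);


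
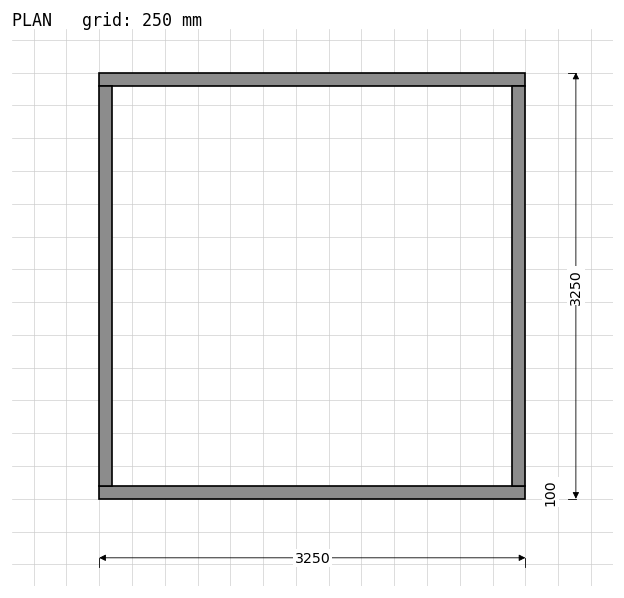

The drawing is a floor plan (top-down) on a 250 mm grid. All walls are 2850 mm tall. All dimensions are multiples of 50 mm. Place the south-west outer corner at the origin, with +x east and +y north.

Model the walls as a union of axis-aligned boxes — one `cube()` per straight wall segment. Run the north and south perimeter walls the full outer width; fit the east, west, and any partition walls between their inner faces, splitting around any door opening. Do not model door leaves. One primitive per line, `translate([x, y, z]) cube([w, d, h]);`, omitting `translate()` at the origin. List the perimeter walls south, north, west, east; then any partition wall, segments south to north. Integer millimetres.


cube([3250, 100, 2850]);
translate([0, 3150, 0]) cube([3250, 100, 2850]);
translate([0, 100, 0]) cube([100, 3050, 2850]);
translate([3150, 100, 0]) cube([100, 3050, 2850]);
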